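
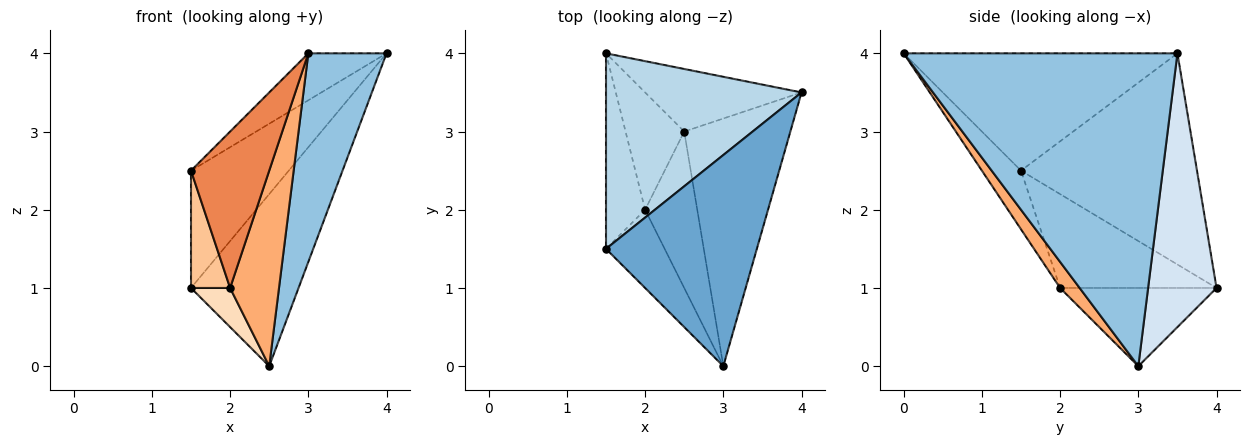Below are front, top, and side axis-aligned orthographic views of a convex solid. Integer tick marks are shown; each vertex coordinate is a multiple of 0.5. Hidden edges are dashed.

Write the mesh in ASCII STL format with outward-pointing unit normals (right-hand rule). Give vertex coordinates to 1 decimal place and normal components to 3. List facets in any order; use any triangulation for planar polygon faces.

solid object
 facet normal -0.605 0.173 0.777
  outer loop
   vertex 3.0 0.0 4.0
   vertex 4.0 3.5 4.0
   vertex 1.5 1.5 2.5
  endloop
 endfacet
 facet normal 0.914 -0.261 -0.310
  outer loop
   vertex 2.5 3.0 0.0
   vertex 4.0 3.5 4.0
   vertex 3.0 0.0 4.0
  endloop
 endfacet
 facet normal -0.679 0.377 0.629
  outer loop
   vertex 1.5 4.0 1.0
   vertex 1.5 1.5 2.5
   vertex 4.0 3.5 4.0
  endloop
 endfacet
 facet normal 0.513 0.807 -0.293
  outer loop
   vertex 1.5 4.0 1.0
   vertex 4.0 3.5 4.0
   vertex 2.5 3.0 0.0
  endloop
 endfacet
 facet normal -0.408 -0.816 -0.408
  outer loop
   vertex 2.0 2.0 1.0
   vertex 3.0 0.0 4.0
   vertex 1.5 1.5 2.5
  endloop
 endfacet
 facet normal 0.298 -0.745 -0.596
  outer loop
   vertex 2.0 2.0 1.0
   vertex 2.5 3.0 0.0
   vertex 3.0 0.0 4.0
  endloop
 endfacet
 facet normal -0.899 -0.225 -0.375
  outer loop
   vertex 2.0 2.0 1.0
   vertex 1.5 1.5 2.5
   vertex 1.5 4.0 1.0
  endloop
 endfacet
 facet normal -0.784 -0.196 -0.588
  outer loop
   vertex 2.0 2.0 1.0
   vertex 1.5 4.0 1.0
   vertex 2.5 3.0 0.0
  endloop
 endfacet
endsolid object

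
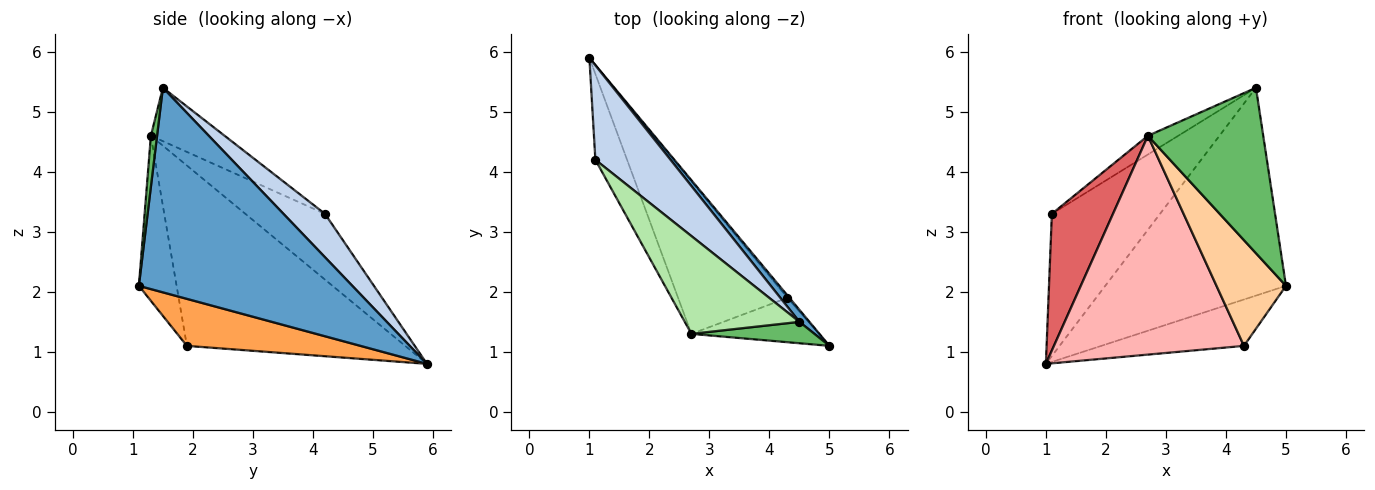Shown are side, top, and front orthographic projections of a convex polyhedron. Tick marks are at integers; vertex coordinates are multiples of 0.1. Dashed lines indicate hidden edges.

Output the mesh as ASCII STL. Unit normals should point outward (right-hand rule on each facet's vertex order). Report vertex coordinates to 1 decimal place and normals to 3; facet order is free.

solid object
 facet normal 0.763 0.646 0.037
  outer loop
   vertex 4.5 1.5 5.4
   vertex 5.0 1.1 2.1
   vertex 1.0 5.9 0.8
  endloop
 endfacet
 facet normal 0.304 0.793 0.527
  outer loop
   vertex 1.1 4.2 3.3
   vertex 4.5 1.5 5.4
   vertex 1.0 5.9 0.8
  endloop
 endfacet
 facet normal 0.772 0.635 -0.033
  outer loop
   vertex 4.3 1.9 1.1
   vertex 1.0 5.9 0.8
   vertex 5.0 1.1 2.1
  endloop
 endfacet
 facet normal -0.448 -0.824 -0.346
  outer loop
   vertex 2.7 1.3 4.6
   vertex 4.3 1.9 1.1
   vertex 5.0 1.1 2.1
  endloop
 endfacet
 facet normal 0.053 -0.990 0.128
  outer loop
   vertex 2.7 1.3 4.6
   vertex 5.0 1.1 2.1
   vertex 4.5 1.5 5.4
  endloop
 endfacet
 facet normal -0.416 0.171 0.893
  outer loop
   vertex 2.7 1.3 4.6
   vertex 4.5 1.5 5.4
   vertex 1.1 4.2 3.3
  endloop
 endfacet
 facet normal -0.741 -0.569 -0.357
  outer loop
   vertex 2.7 1.3 4.6
   vertex 1.1 4.2 3.3
   vertex 1.0 5.9 0.8
  endloop
 endfacet
 facet normal -0.686 -0.597 -0.416
  outer loop
   vertex 2.7 1.3 4.6
   vertex 1.0 5.9 0.8
   vertex 4.3 1.9 1.1
  endloop
 endfacet
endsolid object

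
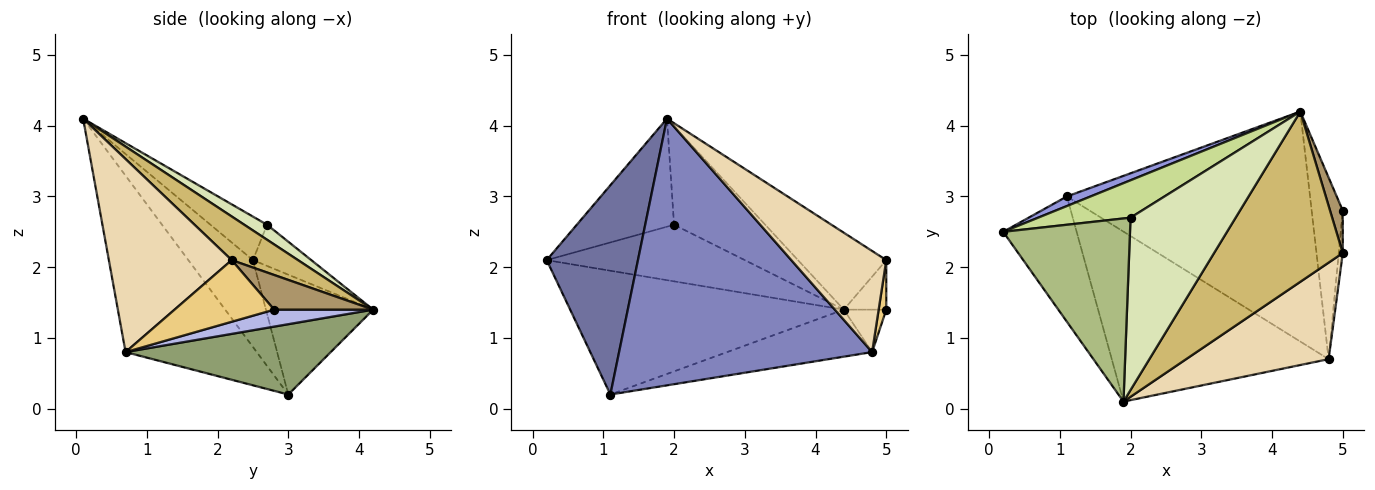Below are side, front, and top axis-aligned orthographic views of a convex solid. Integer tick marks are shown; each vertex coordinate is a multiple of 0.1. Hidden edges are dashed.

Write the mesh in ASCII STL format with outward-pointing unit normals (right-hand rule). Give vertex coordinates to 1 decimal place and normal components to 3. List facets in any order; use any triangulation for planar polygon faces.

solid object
 facet normal -0.519 -0.733 -0.439
  outer loop
   vertex 1.1 3.0 0.2
   vertex 1.9 0.1 4.1
   vertex 0.2 2.5 2.1
  endloop
 endfacet
 facet normal -0.400 -0.773 -0.492
  outer loop
   vertex 4.8 0.7 0.8
   vertex 1.9 0.1 4.1
   vertex 1.1 3.0 0.2
  endloop
 endfacet
 facet normal -0.364 0.929 0.072
  outer loop
   vertex 4.4 4.2 1.4
   vertex 1.1 3.0 0.2
   vertex 0.2 2.5 2.1
  endloop
 endfacet
 facet normal 0.469 0.201 -0.860
  outer loop
   vertex 4.4 4.2 1.4
   vertex 5.0 2.8 1.4
   vertex 4.8 0.7 0.8
  endloop
 endfacet
 facet normal 0.273 0.193 -0.943
  outer loop
   vertex 4.4 4.2 1.4
   vertex 4.8 0.7 0.8
   vertex 1.1 3.0 0.2
  endloop
 endfacet
 facet normal -0.284 0.487 0.826
  outer loop
   vertex 2.0 2.7 2.6
   vertex 0.2 2.5 2.1
   vertex 1.9 0.1 4.1
  endloop
 endfacet
 facet normal -0.239 0.810 0.535
  outer loop
   vertex 2.0 2.7 2.6
   vertex 4.4 4.2 1.4
   vertex 0.2 2.5 2.1
  endloop
 endfacet
 facet normal 0.123 0.492 0.862
  outer loop
   vertex 2.0 2.7 2.6
   vertex 1.9 0.1 4.1
   vertex 4.4 4.2 1.4
  endloop
 endfacet
 facet normal 0.871 0.373 0.320
  outer loop
   vertex 5.0 2.2 2.1
   vertex 5.0 2.8 1.4
   vertex 4.4 4.2 1.4
  endloop
 endfacet
 facet normal 0.295 0.393 0.871
  outer loop
   vertex 5.0 2.2 2.1
   vertex 4.4 4.2 1.4
   vertex 1.9 0.1 4.1
  endloop
 endfacet
 facet normal 0.995 -0.076 -0.065
  outer loop
   vertex 5.0 2.2 2.1
   vertex 4.8 0.7 0.8
   vertex 5.0 2.8 1.4
  endloop
 endfacet
 facet normal 0.683 -0.528 0.504
  outer loop
   vertex 5.0 2.2 2.1
   vertex 1.9 0.1 4.1
   vertex 4.8 0.7 0.8
  endloop
 endfacet
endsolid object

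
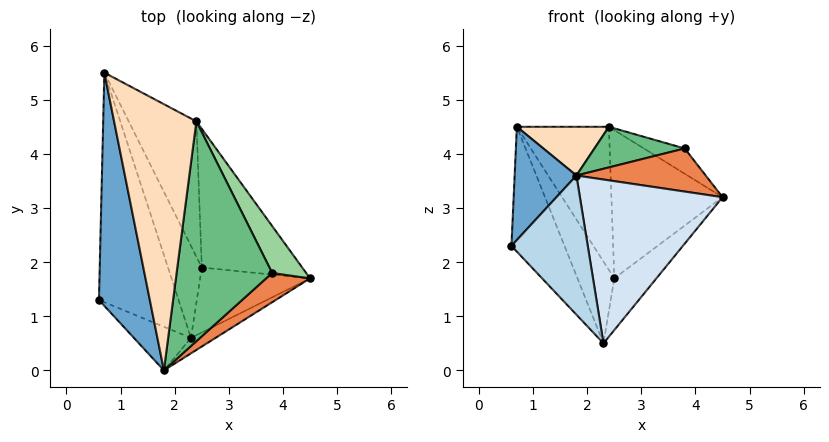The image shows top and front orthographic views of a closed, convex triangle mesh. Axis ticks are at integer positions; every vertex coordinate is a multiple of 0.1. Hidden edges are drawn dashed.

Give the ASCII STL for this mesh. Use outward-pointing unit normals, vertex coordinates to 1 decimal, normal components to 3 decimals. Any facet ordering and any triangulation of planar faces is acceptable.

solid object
 facet normal -0.823 -0.248 0.511
  outer loop
   vertex 1.8 0.0 3.6
   vertex 0.7 5.5 4.5
   vertex 0.6 1.3 2.3
  endloop
 endfacet
 facet normal -0.591 0.385 -0.708
  outer loop
   vertex 2.3 0.6 0.5
   vertex 0.6 1.3 2.3
   vertex 0.7 5.5 4.5
  endloop
 endfacet
 facet normal -0.579 -0.778 -0.244
  outer loop
   vertex 2.3 0.6 0.5
   vertex 1.8 0.0 3.6
   vertex 0.6 1.3 2.3
  endloop
 endfacet
 facet normal 0.523 -0.849 -0.080
  outer loop
   vertex 2.3 0.6 0.5
   vertex 4.5 1.7 3.2
   vertex 1.8 0.0 3.6
  endloop
 endfacet
 facet normal 0.517 -0.708 0.481
  outer loop
   vertex 3.8 1.8 4.1
   vertex 1.8 0.0 3.6
   vertex 4.5 1.7 3.2
  endloop
 endfacet
 facet normal 0.545 0.522 -0.656
  outer loop
   vertex 2.5 1.9 1.7
   vertex 4.5 1.7 3.2
   vertex 2.3 0.6 0.5
  endloop
 endfacet
 facet normal 0.164 0.655 -0.737
  outer loop
   vertex 2.5 1.9 1.7
   vertex 2.3 0.6 0.5
   vertex 0.7 5.5 4.5
  endloop
 endfacet
 facet normal -0.095 -0.179 0.979
  outer loop
   vertex 2.4 4.6 4.5
   vertex 0.7 5.5 4.5
   vertex 1.8 0.0 3.6
  endloop
 endfacet
 facet normal -0.082 -0.181 0.980
  outer loop
   vertex 2.4 4.6 4.5
   vertex 1.8 0.0 3.6
   vertex 3.8 1.8 4.1
  endloop
 endfacet
 facet normal 0.768 0.304 0.564
  outer loop
   vertex 2.4 4.6 4.5
   vertex 3.8 1.8 4.1
   vertex 4.5 1.7 3.2
  endloop
 endfacet
 facet normal 0.505 0.630 -0.590
  outer loop
   vertex 2.4 4.6 4.5
   vertex 4.5 1.7 3.2
   vertex 2.5 1.9 1.7
  endloop
 endfacet
 facet normal 0.359 0.678 -0.641
  outer loop
   vertex 2.4 4.6 4.5
   vertex 2.5 1.9 1.7
   vertex 0.7 5.5 4.5
  endloop
 endfacet
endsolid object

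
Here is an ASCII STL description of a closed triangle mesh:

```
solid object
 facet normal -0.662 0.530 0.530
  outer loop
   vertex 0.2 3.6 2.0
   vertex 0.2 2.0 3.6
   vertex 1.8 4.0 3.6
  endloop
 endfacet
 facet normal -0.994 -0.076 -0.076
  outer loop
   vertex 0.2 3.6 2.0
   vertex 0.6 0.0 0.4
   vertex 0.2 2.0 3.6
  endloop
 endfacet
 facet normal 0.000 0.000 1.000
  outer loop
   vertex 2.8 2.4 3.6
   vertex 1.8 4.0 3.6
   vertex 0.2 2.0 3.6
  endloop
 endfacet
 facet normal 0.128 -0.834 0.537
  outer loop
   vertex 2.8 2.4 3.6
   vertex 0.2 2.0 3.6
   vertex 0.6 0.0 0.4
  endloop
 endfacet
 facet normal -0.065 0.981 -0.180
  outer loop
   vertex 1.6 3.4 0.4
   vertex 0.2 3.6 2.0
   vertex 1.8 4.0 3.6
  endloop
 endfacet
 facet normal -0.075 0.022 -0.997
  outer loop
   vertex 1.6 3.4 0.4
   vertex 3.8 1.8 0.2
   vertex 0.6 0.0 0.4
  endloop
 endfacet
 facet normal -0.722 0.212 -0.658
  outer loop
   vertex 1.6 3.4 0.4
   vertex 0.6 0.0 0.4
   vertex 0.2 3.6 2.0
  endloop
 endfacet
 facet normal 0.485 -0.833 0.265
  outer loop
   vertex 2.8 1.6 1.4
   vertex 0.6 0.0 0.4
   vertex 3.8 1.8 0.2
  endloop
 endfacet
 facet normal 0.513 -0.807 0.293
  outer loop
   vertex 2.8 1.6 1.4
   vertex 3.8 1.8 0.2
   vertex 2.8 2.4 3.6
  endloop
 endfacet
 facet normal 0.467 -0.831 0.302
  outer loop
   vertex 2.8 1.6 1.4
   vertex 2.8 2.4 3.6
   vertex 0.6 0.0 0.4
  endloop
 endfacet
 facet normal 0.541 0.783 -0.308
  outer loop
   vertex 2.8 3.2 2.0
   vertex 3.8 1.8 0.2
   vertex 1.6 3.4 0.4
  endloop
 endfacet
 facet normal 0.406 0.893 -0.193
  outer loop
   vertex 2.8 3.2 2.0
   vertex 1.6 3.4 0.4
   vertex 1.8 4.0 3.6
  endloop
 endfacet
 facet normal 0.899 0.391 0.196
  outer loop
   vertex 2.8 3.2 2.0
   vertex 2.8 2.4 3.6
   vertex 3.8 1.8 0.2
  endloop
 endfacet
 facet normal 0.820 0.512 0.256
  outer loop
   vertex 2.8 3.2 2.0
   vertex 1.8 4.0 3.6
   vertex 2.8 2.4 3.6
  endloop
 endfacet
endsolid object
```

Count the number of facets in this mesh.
14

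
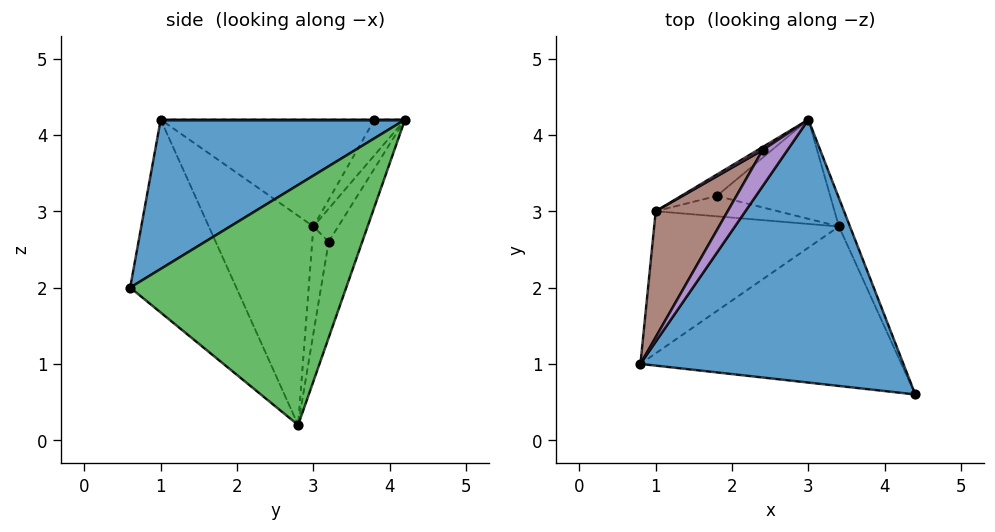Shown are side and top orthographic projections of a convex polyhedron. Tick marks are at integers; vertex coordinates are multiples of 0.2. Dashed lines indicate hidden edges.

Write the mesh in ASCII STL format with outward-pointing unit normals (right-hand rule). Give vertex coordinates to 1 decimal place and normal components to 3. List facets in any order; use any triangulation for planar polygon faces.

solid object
 facet normal 0.468 -0.321 0.823
  outer loop
   vertex 3.0 4.2 4.2
   vertex 0.8 1.0 4.2
   vertex 4.4 0.6 2.0
  endloop
 endfacet
 facet normal -0.436 -0.680 -0.589
  outer loop
   vertex 3.4 2.8 0.2
   vertex 4.4 0.6 2.0
   vertex 0.8 1.0 4.2
  endloop
 endfacet
 facet normal 0.922 0.385 -0.042
  outer loop
   vertex 3.4 2.8 0.2
   vertex 3.0 4.2 4.2
   vertex 4.4 0.6 2.0
  endloop
 endfacet
 facet normal -0.699 -0.362 -0.617
  outer loop
   vertex 1.0 3.0 2.8
   vertex 3.4 2.8 0.2
   vertex 0.8 1.0 4.2
  endloop
 endfacet
 facet normal 0.000 0.000 1.000
  outer loop
   vertex 2.4 3.8 4.2
   vertex 0.8 1.0 4.2
   vertex 3.0 4.2 4.2
  endloop
 endfacet
 facet normal -0.750 0.428 0.505
  outer loop
   vertex 2.4 3.8 4.2
   vertex 1.0 3.0 2.8
   vertex 0.8 1.0 4.2
  endloop
 endfacet
 facet normal -0.553 0.829 0.079
  outer loop
   vertex 2.4 3.8 4.2
   vertex 3.0 4.2 4.2
   vertex 1.0 3.0 2.8
  endloop
 endfacet
 facet normal -0.289 0.894 -0.342
  outer loop
   vertex 1.8 3.2 2.6
   vertex 3.0 4.2 4.2
   vertex 3.4 2.8 0.2
  endloop
 endfacet
 facet normal -0.306 0.893 -0.329
  outer loop
   vertex 1.8 3.2 2.6
   vertex 1.0 3.0 2.8
   vertex 3.0 4.2 4.2
  endloop
 endfacet
 facet normal -0.309 0.883 -0.353
  outer loop
   vertex 1.8 3.2 2.6
   vertex 3.4 2.8 0.2
   vertex 1.0 3.0 2.8
  endloop
 endfacet
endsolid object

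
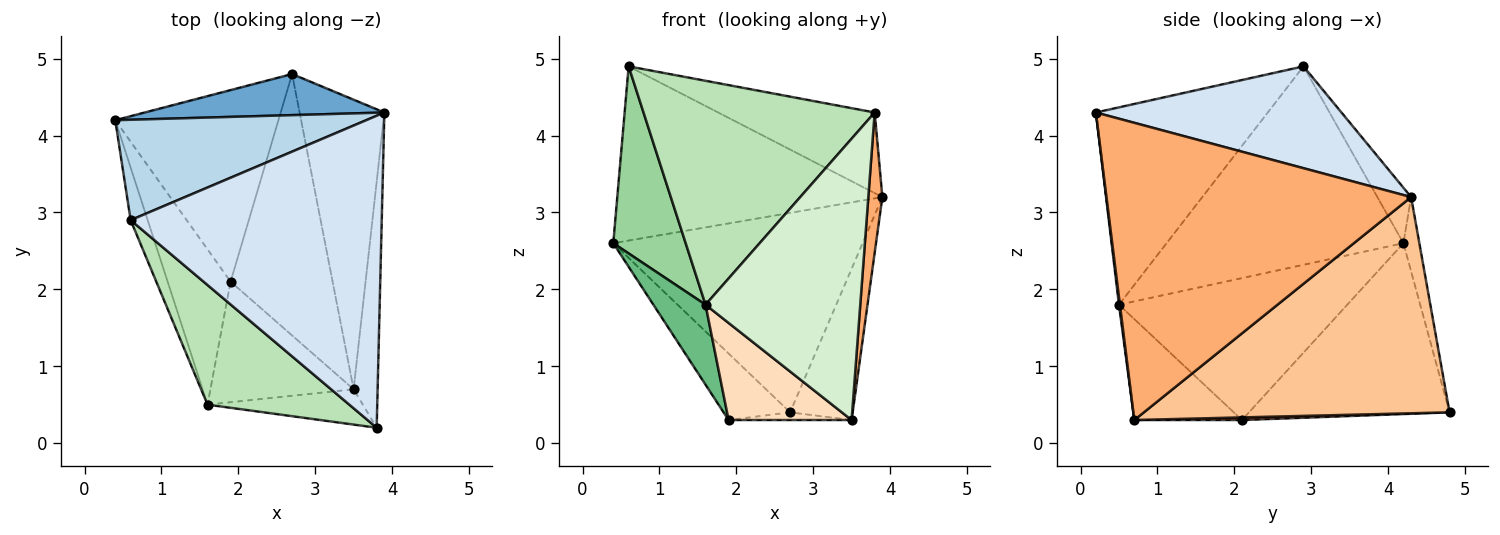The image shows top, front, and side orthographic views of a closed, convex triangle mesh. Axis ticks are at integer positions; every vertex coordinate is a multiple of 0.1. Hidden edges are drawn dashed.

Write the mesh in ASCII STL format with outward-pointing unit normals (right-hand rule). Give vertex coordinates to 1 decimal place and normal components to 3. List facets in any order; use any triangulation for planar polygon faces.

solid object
 facet normal -0.062 0.978 0.201
  outer loop
   vertex 2.7 4.8 0.4
   vertex 0.4 4.2 2.6
   vertex 3.9 4.3 3.2
  endloop
 endfacet
 facet normal -0.703 0.233 -0.672
  outer loop
   vertex 2.7 4.8 0.4
   vertex 1.9 2.1 0.3
   vertex 0.4 4.2 2.6
  endloop
 endfacet
 facet normal -0.110 0.861 0.496
  outer loop
   vertex 0.6 2.9 4.9
   vertex 3.9 4.3 3.2
   vertex 0.4 4.2 2.6
  endloop
 endfacet
 facet normal 0.365 0.233 0.901
  outer loop
   vertex 0.6 2.9 4.9
   vertex 3.8 0.2 4.3
   vertex 3.9 4.3 3.2
  endloop
 endfacet
 facet normal 0.026 0.029 -0.999
  outer loop
   vertex 3.5 0.7 0.3
   vertex 1.9 2.1 0.3
   vertex 2.7 4.8 0.4
  endloop
 endfacet
 facet normal 0.996 -0.046 -0.080
  outer loop
   vertex 3.5 0.7 0.3
   vertex 3.9 4.3 3.2
   vertex 3.8 0.2 4.3
  endloop
 endfacet
 facet normal 0.915 0.187 -0.359
  outer loop
   vertex 3.5 0.7 0.3
   vertex 2.7 4.8 0.4
   vertex 3.9 4.3 3.2
  endloop
 endfacet
 facet normal -0.481 -0.550 -0.683
  outer loop
   vertex 1.6 0.5 1.8
   vertex 1.9 2.1 0.3
   vertex 3.5 0.7 0.3
  endloop
 endfacet
 facet normal -0.895 -0.204 -0.397
  outer loop
   vertex 1.6 0.5 1.8
   vertex 0.4 4.2 2.6
   vertex 1.9 2.1 0.3
  endloop
 endfacet
 facet normal -0.953 -0.291 -0.082
  outer loop
   vertex 1.6 0.5 1.8
   vertex 0.6 2.9 4.9
   vertex 0.4 4.2 2.6
  endloop
 endfacet
 facet normal -0.548 -0.738 0.394
  outer loop
   vertex 1.6 0.5 1.8
   vertex 3.8 0.2 4.3
   vertex 0.6 2.9 4.9
  endloop
 endfacet
 facet normal 0.006 -0.992 -0.124
  outer loop
   vertex 1.6 0.5 1.8
   vertex 3.5 0.7 0.3
   vertex 3.8 0.2 4.3
  endloop
 endfacet
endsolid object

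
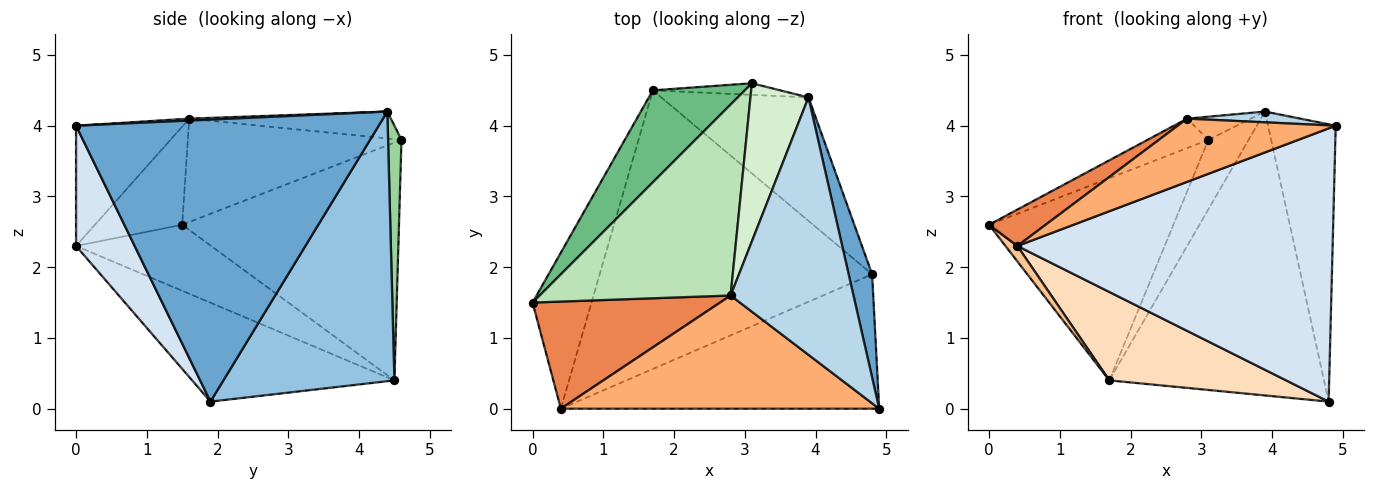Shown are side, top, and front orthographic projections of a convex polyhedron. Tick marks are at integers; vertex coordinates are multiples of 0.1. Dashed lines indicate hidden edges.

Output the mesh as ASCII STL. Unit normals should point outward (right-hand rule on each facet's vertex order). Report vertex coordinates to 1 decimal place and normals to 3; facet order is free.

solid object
 facet normal 0.973 0.217 0.081
  outer loop
   vertex 4.8 1.9 0.1
   vertex 3.9 4.4 4.2
   vertex 4.9 0.0 4.0
  endloop
 endfacet
 facet normal 0.590 0.740 -0.322
  outer loop
   vertex 1.7 4.5 0.4
   vertex 3.9 4.4 4.2
   vertex 4.8 1.9 0.1
  endloop
 endfacet
 facet normal 0.016 -0.042 0.999
  outer loop
   vertex 2.8 1.6 4.1
   vertex 4.9 0.0 4.0
   vertex 3.9 4.4 4.2
  endloop
 endfacet
 facet normal 0.164 -0.885 -0.435
  outer loop
   vertex 0.4 0.0 2.3
   vertex 4.8 1.9 0.1
   vertex 4.9 0.0 4.0
  endloop
 endfacet
 facet normal -0.444 -0.288 0.848
  outer loop
   vertex 0.4 0.0 2.3
   vertex 2.8 1.6 4.1
   vertex 0.0 1.5 2.6
  endloop
 endfacet
 facet normal -0.313 -0.463 0.829
  outer loop
   vertex 0.4 0.0 2.3
   vertex 4.9 0.0 4.0
   vertex 2.8 1.6 4.1
  endloop
 endfacet
 facet normal -0.744 -0.066 -0.665
  outer loop
   vertex 0.4 0.0 2.3
   vertex 0.0 1.5 2.6
   vertex 1.7 4.5 0.4
  endloop
 endfacet
 facet normal -0.327 -0.286 -0.901
  outer loop
   vertex 0.4 0.0 2.3
   vertex 1.7 4.5 0.4
   vertex 4.8 1.9 0.1
  endloop
 endfacet
 facet normal -0.731 0.621 0.283
  outer loop
   vertex 3.1 4.6 3.8
   vertex 1.7 4.5 0.4
   vertex 0.0 1.5 2.6
  endloop
 endfacet
 facet normal 0.312 0.937 -0.156
  outer loop
   vertex 3.1 4.6 3.8
   vertex 3.9 4.4 4.2
   vertex 1.7 4.5 0.4
  endloop
 endfacet
 facet normal -0.472 0.134 0.871
  outer loop
   vertex 3.1 4.6 3.8
   vertex 0.0 1.5 2.6
   vertex 2.8 1.6 4.1
  endloop
 endfacet
 facet normal -0.417 0.132 0.899
  outer loop
   vertex 3.1 4.6 3.8
   vertex 2.8 1.6 4.1
   vertex 3.9 4.4 4.2
  endloop
 endfacet
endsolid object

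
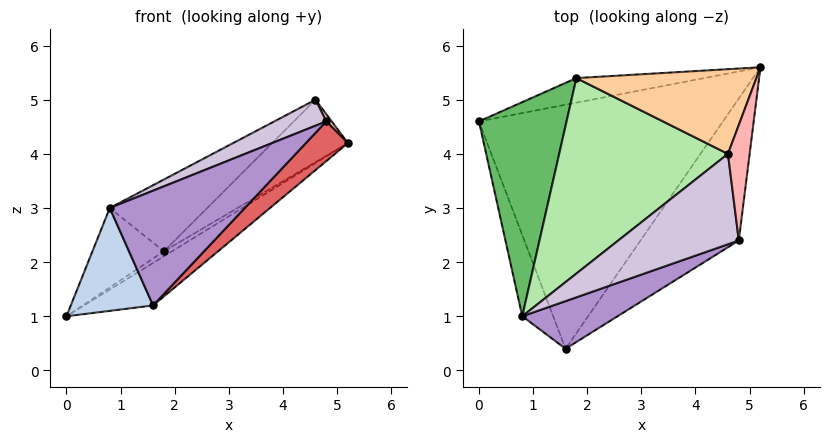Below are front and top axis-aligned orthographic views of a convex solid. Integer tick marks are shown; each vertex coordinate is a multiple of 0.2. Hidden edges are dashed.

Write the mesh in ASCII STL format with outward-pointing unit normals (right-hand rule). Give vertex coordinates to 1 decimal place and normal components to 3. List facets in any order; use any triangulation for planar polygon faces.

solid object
 facet normal 0.497 0.149 -0.855
  outer loop
   vertex 1.6 0.4 1.2
   vertex 0.0 4.6 1.0
   vertex 5.2 5.6 4.2
  endloop
 endfacet
 facet normal -0.893 -0.353 -0.279
  outer loop
   vertex 0.8 1.0 3.0
   vertex 0.0 4.6 1.0
   vertex 1.6 0.4 1.2
  endloop
 endfacet
 facet normal 0.492 0.174 -0.853
  outer loop
   vertex 1.8 5.4 2.2
   vertex 5.2 5.6 4.2
   vertex 0.0 4.6 1.0
  endloop
 endfacet
 facet normal -0.453 0.529 0.718
  outer loop
   vertex 1.8 5.4 2.2
   vertex 4.6 4.0 5.0
   vertex 5.2 5.6 4.2
  endloop
 endfacet
 facet normal -0.615 0.274 0.739
  outer loop
   vertex 1.8 5.4 2.2
   vertex 0.0 4.6 1.0
   vertex 0.8 1.0 3.0
  endloop
 endfacet
 facet normal -0.608 0.274 0.745
  outer loop
   vertex 1.8 5.4 2.2
   vertex 0.8 1.0 3.0
   vertex 4.6 4.0 5.0
  endloop
 endfacet
 facet normal 0.766 -0.173 -0.619
  outer loop
   vertex 4.8 2.4 4.6
   vertex 1.6 0.4 1.2
   vertex 5.2 5.6 4.2
  endloop
 endfacet
 facet normal 0.832 -0.035 0.554
  outer loop
   vertex 4.8 2.4 4.6
   vertex 5.2 5.6 4.2
   vertex 4.6 4.0 5.0
  endloop
 endfacet
 facet normal 0.168 -0.911 0.378
  outer loop
   vertex 4.8 2.4 4.6
   vertex 0.8 1.0 3.0
   vertex 1.6 0.4 1.2
  endloop
 endfacet
 facet normal -0.277 -0.265 0.924
  outer loop
   vertex 4.8 2.4 4.6
   vertex 4.6 4.0 5.0
   vertex 0.8 1.0 3.0
  endloop
 endfacet
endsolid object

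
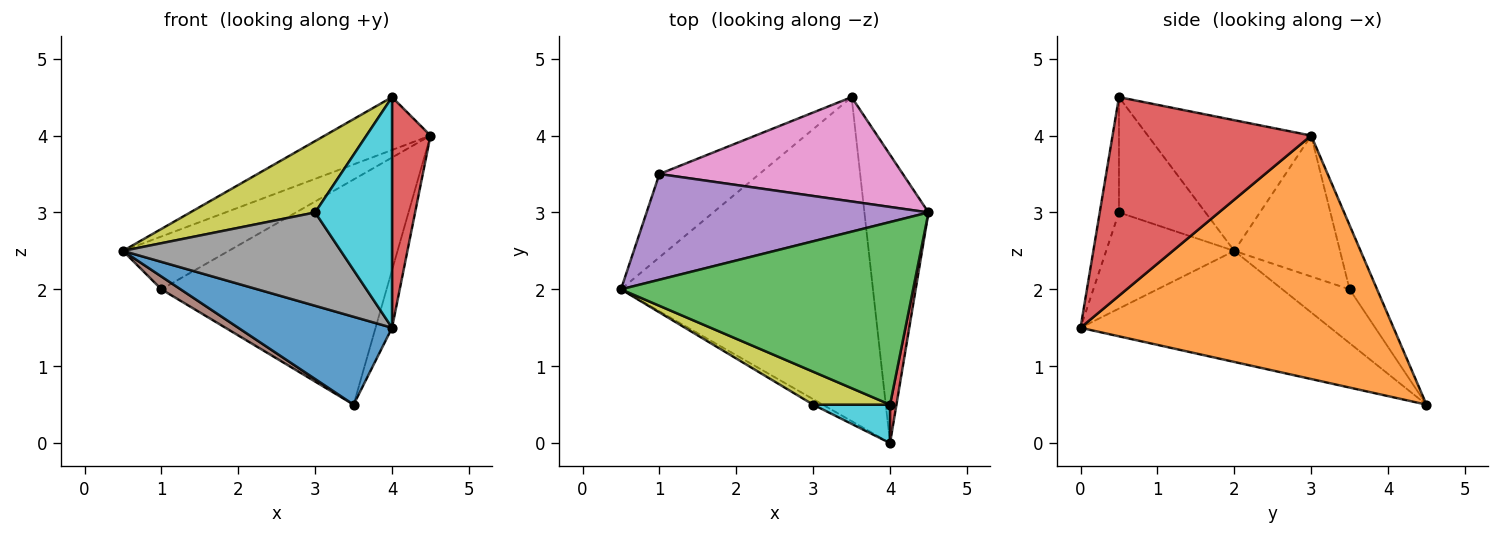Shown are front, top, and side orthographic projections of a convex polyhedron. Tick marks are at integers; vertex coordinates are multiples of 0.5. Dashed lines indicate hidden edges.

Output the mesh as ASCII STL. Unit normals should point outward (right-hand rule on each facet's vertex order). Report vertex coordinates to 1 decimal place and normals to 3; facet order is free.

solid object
 facet normal -0.391 -0.241 -0.888
  outer loop
   vertex 3.5 4.5 0.5
   vertex 4.0 0.0 1.5
   vertex 0.5 2.0 2.5
  endloop
 endfacet
 facet normal 0.966 0.051 -0.254
  outer loop
   vertex 3.5 4.5 0.5
   vertex 4.5 3.0 4.0
   vertex 4.0 0.0 1.5
  endloop
 endfacet
 facet normal -0.395 0.255 0.883
  outer loop
   vertex 4.0 0.5 4.5
   vertex 4.5 3.0 4.0
   vertex 0.5 2.0 2.5
  endloop
 endfacet
 facet normal 0.981 -0.190 0.032
  outer loop
   vertex 4.0 0.5 4.5
   vertex 4.0 0.0 1.5
   vertex 4.5 3.0 4.0
  endloop
 endfacet
 facet normal -0.408 0.408 0.816
  outer loop
   vertex 1.0 3.5 2.0
   vertex 0.5 2.0 2.5
   vertex 4.5 3.0 4.0
  endloop
 endfacet
 facet normal -0.470 -0.134 -0.873
  outer loop
   vertex 1.0 3.5 2.0
   vertex 3.5 4.5 0.5
   vertex 0.5 2.0 2.5
  endloop
 endfacet
 facet normal -0.110 0.902 0.418
  outer loop
   vertex 1.0 3.5 2.0
   vertex 4.5 3.0 4.0
   vertex 3.5 4.5 0.5
  endloop
 endfacet
 facet normal -0.506 -0.861 -0.051
  outer loop
   vertex 3.0 0.5 3.0
   vertex 0.5 2.0 2.5
   vertex 4.0 0.0 1.5
  endloop
 endfacet
 facet normal -0.532 -0.769 0.355
  outer loop
   vertex 3.0 0.5 3.0
   vertex 4.0 0.5 4.5
   vertex 0.5 2.0 2.5
  endloop
 endfacet
 facet normal -0.239 -0.958 0.160
  outer loop
   vertex 3.0 0.5 3.0
   vertex 4.0 0.0 1.5
   vertex 4.0 0.5 4.5
  endloop
 endfacet
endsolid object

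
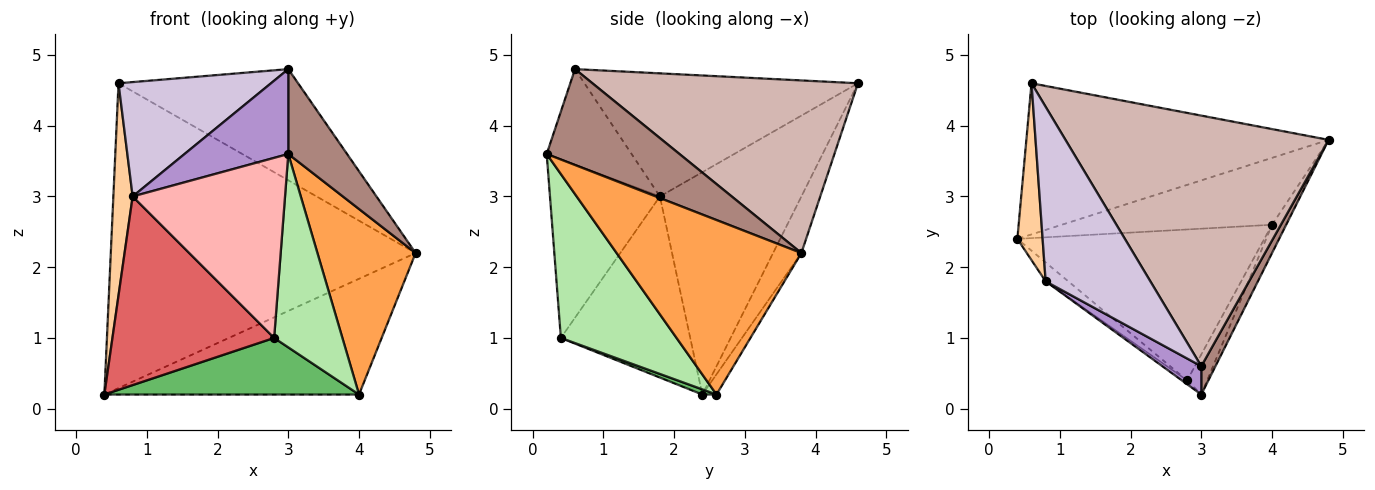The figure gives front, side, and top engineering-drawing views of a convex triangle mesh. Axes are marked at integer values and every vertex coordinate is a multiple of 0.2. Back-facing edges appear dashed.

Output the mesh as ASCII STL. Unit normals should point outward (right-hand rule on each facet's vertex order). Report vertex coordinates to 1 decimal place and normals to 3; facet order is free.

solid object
 facet normal -0.083 0.893 -0.443
  outer loop
   vertex 0.6 4.6 4.6
   vertex 4.8 3.8 2.2
   vertex 0.4 2.4 0.2
  endloop
 endfacet
 facet normal -0.048 0.865 -0.500
  outer loop
   vertex 4.0 2.6 0.2
   vertex 0.4 2.4 0.2
   vertex 4.8 3.8 2.2
  endloop
 endfacet
 facet normal 0.881 -0.468 -0.071
  outer loop
   vertex 4.0 2.6 0.2
   vertex 4.8 3.8 2.2
   vertex 3.0 0.2 3.6
  endloop
 endfacet
 facet normal -0.985 -0.134 0.112
  outer loop
   vertex 0.8 1.8 3.0
   vertex 0.6 4.6 4.6
   vertex 0.4 2.4 0.2
  endloop
 endfacet
 facet normal 0.020 -0.351 -0.936
  outer loop
   vertex 2.8 0.4 1.0
   vertex 0.4 2.4 0.2
   vertex 4.0 2.6 0.2
  endloop
 endfacet
 facet normal 0.857 -0.505 -0.105
  outer loop
   vertex 2.8 0.4 1.0
   vertex 4.0 2.6 0.2
   vertex 3.0 0.2 3.6
  endloop
 endfacet
 facet normal -0.623 -0.778 -0.078
  outer loop
   vertex 2.8 0.4 1.0
   vertex 0.8 1.8 3.0
   vertex 0.4 2.4 0.2
  endloop
 endfacet
 facet normal -0.585 -0.811 -0.017
  outer loop
   vertex 2.8 0.4 1.0
   vertex 3.0 0.2 3.6
   vertex 0.8 1.8 3.0
  endloop
 endfacet
 facet normal -0.613 -0.749 0.250
  outer loop
   vertex 3.0 0.6 4.8
   vertex 0.8 1.8 3.0
   vertex 3.0 0.2 3.6
  endloop
 endfacet
 facet normal -0.701 -0.391 0.596
  outer loop
   vertex 3.0 0.6 4.8
   vertex 0.6 4.6 4.6
   vertex 0.8 1.8 3.0
  endloop
 endfacet
 facet normal 0.906 -0.401 0.134
  outer loop
   vertex 3.0 0.6 4.8
   vertex 3.0 0.2 3.6
   vertex 4.8 3.8 2.2
  endloop
 endfacet
 facet normal 0.514 0.348 0.784
  outer loop
   vertex 3.0 0.6 4.8
   vertex 4.8 3.8 2.2
   vertex 0.6 4.6 4.6
  endloop
 endfacet
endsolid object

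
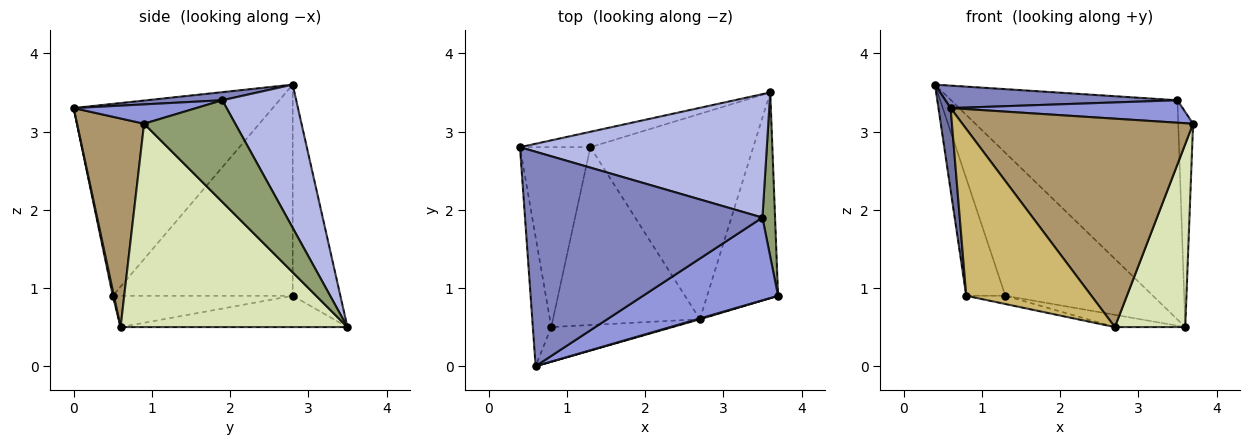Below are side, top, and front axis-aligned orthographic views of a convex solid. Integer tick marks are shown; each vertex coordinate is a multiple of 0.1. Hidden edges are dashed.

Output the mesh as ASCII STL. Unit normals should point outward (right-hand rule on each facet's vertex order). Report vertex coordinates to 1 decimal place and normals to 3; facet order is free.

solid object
 facet normal -0.994 -0.061 -0.095
  outer loop
   vertex 0.8 0.5 0.9
   vertex 0.6 0.0 3.3
   vertex 0.4 2.8 3.6
  endloop
 endfacet
 facet normal 0.034 -0.104 0.994
  outer loop
   vertex 3.5 1.9 3.4
   vertex 0.4 2.8 3.6
   vertex 0.6 0.0 3.3
  endloop
 endfacet
 facet normal 0.137 -0.259 0.956
  outer loop
   vertex 3.5 1.9 3.4
   vertex 0.6 0.0 3.3
   vertex 3.7 0.9 3.1
  endloop
 endfacet
 facet normal 0.274 0.838 0.472
  outer loop
   vertex 3.5 1.9 3.4
   vertex 3.6 3.5 0.5
   vertex 0.4 2.8 3.6
  endloop
 endfacet
 facet normal 0.980 0.159 0.122
  outer loop
   vertex 3.5 1.9 3.4
   vertex 3.7 0.9 3.1
   vertex 3.6 3.5 0.5
  endloop
 endfacet
 facet normal -0.306 0.947 -0.102
  outer loop
   vertex 1.3 2.8 0.9
   vertex 0.4 2.8 3.6
   vertex 3.6 3.5 0.5
  endloop
 endfacet
 facet normal -0.929 0.202 -0.310
  outer loop
   vertex 1.3 2.8 0.9
   vertex 0.8 0.5 0.9
   vertex 0.4 2.8 3.6
  endloop
 endfacet
 facet normal 0.906 -0.281 -0.316
  outer loop
   vertex 2.7 0.6 0.5
   vertex 3.6 3.5 0.5
   vertex 3.7 0.9 3.1
  endloop
 endfacet
 facet normal 0.279 -0.960 0.003
  outer loop
   vertex 2.7 0.6 0.5
   vertex 3.7 0.9 3.1
   vertex 0.6 0.0 3.3
  endloop
 endfacet
 facet normal 0.009 -0.979 -0.203
  outer loop
   vertex 2.7 0.6 0.5
   vertex 0.6 0.0 3.3
   vertex 0.8 0.5 0.9
  endloop
 endfacet
 facet normal -0.188 0.058 -0.980
  outer loop
   vertex 2.7 0.6 0.5
   vertex 1.3 2.8 0.9
   vertex 3.6 3.5 0.5
  endloop
 endfacet
 facet normal -0.208 0.045 -0.977
  outer loop
   vertex 2.7 0.6 0.5
   vertex 0.8 0.5 0.9
   vertex 1.3 2.8 0.9
  endloop
 endfacet
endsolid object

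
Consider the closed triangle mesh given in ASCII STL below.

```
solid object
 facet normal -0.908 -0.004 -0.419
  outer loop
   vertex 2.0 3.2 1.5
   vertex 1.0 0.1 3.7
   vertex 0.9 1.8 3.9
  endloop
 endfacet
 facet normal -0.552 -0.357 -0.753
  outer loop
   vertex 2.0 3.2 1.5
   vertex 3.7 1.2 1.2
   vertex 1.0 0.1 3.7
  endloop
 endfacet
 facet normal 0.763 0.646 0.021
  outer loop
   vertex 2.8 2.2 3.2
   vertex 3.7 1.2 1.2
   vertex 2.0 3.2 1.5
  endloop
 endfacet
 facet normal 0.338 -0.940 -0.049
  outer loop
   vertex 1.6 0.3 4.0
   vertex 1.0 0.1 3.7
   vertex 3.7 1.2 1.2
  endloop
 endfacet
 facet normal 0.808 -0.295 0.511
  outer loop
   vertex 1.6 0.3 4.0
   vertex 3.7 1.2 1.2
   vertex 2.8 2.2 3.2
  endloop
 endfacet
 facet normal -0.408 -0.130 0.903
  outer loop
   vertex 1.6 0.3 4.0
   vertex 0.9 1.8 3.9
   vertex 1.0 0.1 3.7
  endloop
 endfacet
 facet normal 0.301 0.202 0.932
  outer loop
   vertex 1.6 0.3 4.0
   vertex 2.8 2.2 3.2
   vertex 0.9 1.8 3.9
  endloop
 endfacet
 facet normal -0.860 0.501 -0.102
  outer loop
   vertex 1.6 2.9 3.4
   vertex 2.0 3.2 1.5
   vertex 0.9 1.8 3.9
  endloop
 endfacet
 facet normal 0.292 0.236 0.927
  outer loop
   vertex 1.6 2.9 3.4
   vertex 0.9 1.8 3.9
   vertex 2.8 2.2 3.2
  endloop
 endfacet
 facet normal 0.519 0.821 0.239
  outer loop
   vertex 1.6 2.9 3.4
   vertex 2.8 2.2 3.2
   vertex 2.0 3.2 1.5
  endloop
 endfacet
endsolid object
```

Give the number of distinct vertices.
7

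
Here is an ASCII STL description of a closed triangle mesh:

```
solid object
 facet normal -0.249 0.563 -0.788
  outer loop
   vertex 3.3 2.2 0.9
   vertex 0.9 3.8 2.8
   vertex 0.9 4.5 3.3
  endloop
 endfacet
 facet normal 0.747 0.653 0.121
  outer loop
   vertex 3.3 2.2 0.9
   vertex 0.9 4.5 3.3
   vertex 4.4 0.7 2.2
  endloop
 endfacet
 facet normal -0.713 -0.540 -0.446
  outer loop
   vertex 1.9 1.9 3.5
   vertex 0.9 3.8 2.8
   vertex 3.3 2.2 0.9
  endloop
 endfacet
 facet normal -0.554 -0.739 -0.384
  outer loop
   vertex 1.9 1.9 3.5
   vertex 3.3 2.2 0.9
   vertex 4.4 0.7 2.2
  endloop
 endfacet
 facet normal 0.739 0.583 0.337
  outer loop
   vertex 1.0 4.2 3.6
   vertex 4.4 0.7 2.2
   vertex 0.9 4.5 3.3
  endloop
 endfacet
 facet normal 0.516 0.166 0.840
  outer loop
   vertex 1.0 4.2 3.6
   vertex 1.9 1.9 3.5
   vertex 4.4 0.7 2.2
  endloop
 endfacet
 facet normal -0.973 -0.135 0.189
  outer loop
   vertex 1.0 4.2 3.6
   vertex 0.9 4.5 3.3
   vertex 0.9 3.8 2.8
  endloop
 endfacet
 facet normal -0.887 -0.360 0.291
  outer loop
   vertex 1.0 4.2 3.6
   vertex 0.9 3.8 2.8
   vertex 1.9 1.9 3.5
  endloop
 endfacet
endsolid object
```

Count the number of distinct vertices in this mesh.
6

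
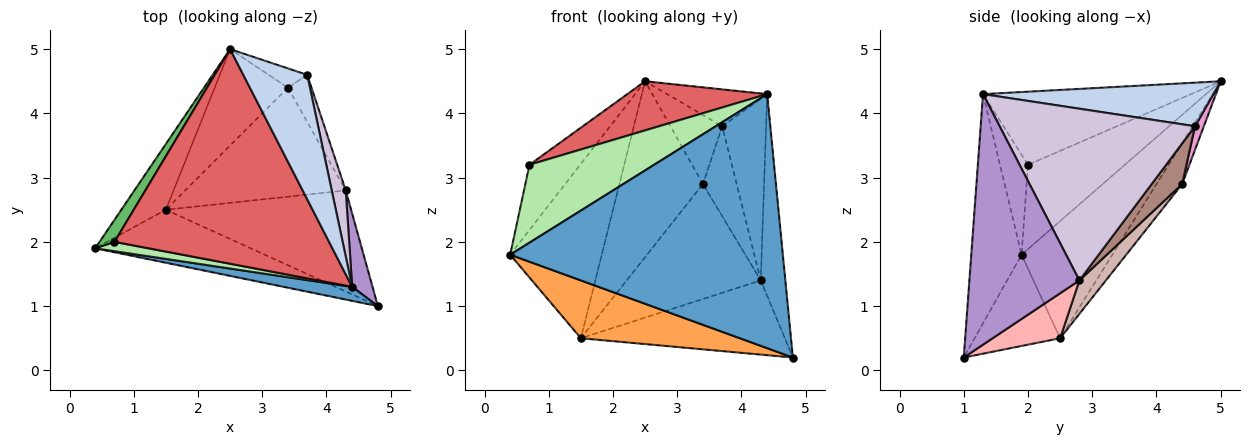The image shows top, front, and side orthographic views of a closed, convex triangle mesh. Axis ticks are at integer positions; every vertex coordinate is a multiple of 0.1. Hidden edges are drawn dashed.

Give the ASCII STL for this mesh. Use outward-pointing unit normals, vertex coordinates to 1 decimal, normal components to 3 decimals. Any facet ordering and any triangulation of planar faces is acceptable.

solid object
 facet normal -0.181 -0.982 0.054
  outer loop
   vertex 4.4 1.3 4.3
   vertex 0.4 1.9 1.8
   vertex 4.8 1.0 0.2
  endloop
 endfacet
 facet normal 0.547 0.238 0.802
  outer loop
   vertex 4.4 1.3 4.3
   vertex 3.7 4.6 3.8
   vertex 2.5 5.0 4.5
  endloop
 endfacet
 facet normal -0.369 -0.685 -0.628
  outer loop
   vertex 1.5 2.5 0.5
   vertex 4.8 1.0 0.2
   vertex 0.4 1.9 1.8
  endloop
 endfacet
 facet normal -0.680 0.686 -0.259
  outer loop
   vertex 1.5 2.5 0.5
   vertex 0.4 1.9 1.8
   vertex 2.5 5.0 4.5
  endloop
 endfacet
 facet normal -0.875 0.458 0.155
  outer loop
   vertex 0.7 2.0 3.2
   vertex 2.5 5.0 4.5
   vertex 0.4 1.9 1.8
  endloop
 endfacet
 facet normal -0.218 -0.969 0.116
  outer loop
   vertex 0.7 2.0 3.2
   vertex 0.4 1.9 1.8
   vertex 4.4 1.3 4.3
  endloop
 endfacet
 facet normal -0.315 -0.212 0.925
  outer loop
   vertex 0.7 2.0 3.2
   vertex 4.4 1.3 4.3
   vertex 2.5 5.0 4.5
  endloop
 endfacet
 facet normal 0.192 0.581 -0.791
  outer loop
   vertex 4.3 2.8 1.4
   vertex 4.8 1.0 0.2
   vertex 1.5 2.5 0.5
  endloop
 endfacet
 facet normal 0.973 0.218 0.079
  outer loop
   vertex 4.3 2.8 1.4
   vertex 4.4 1.3 4.3
   vertex 4.8 1.0 0.2
  endloop
 endfacet
 facet normal 0.973 0.218 0.079
  outer loop
   vertex 4.3 2.8 1.4
   vertex 3.7 4.6 3.8
   vertex 4.4 1.3 4.3
  endloop
 endfacet
 facet normal 0.625 0.691 -0.362
  outer loop
   vertex 3.4 4.4 2.9
   vertex 3.7 4.6 3.8
   vertex 4.3 2.8 1.4
  endloop
 endfacet
 facet normal 0.142 0.718 -0.681
  outer loop
   vertex 3.4 4.4 2.9
   vertex 4.3 2.8 1.4
   vertex 1.5 2.5 0.5
  endloop
 endfacet
 facet normal 0.162 0.950 -0.265
  outer loop
   vertex 3.4 4.4 2.9
   vertex 2.5 5.0 4.5
   vertex 3.7 4.6 3.8
  endloop
 endfacet
 facet normal -0.261 0.847 -0.464
  outer loop
   vertex 3.4 4.4 2.9
   vertex 1.5 2.5 0.5
   vertex 2.5 5.0 4.5
  endloop
 endfacet
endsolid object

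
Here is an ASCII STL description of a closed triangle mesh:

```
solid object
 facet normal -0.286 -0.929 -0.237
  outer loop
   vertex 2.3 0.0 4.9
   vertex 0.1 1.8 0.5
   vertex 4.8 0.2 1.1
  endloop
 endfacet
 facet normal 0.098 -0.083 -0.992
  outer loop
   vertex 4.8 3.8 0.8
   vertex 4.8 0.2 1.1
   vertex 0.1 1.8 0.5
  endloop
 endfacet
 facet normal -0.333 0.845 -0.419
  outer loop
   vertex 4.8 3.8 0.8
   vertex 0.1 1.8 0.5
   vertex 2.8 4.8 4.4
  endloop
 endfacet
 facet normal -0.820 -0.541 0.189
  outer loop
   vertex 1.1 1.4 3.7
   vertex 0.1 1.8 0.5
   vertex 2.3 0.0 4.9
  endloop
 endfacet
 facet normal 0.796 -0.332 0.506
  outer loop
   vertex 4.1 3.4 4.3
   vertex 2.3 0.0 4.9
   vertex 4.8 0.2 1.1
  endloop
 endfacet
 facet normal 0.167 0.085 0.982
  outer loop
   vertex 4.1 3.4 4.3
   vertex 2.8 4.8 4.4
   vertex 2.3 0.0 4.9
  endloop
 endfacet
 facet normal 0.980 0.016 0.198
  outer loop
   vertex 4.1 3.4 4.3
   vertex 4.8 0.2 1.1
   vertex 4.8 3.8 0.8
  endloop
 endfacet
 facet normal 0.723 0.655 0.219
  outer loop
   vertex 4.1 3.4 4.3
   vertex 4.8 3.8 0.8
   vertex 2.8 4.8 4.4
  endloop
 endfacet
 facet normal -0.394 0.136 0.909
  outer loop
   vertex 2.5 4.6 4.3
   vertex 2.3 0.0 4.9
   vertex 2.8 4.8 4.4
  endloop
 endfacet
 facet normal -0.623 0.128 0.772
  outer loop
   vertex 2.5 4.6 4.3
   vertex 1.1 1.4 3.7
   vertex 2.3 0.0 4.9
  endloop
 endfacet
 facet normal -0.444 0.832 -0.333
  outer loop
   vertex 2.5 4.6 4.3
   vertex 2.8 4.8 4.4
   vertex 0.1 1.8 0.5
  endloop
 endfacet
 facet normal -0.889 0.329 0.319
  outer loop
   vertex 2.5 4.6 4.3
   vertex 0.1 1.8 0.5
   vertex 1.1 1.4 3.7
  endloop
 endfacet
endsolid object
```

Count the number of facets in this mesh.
12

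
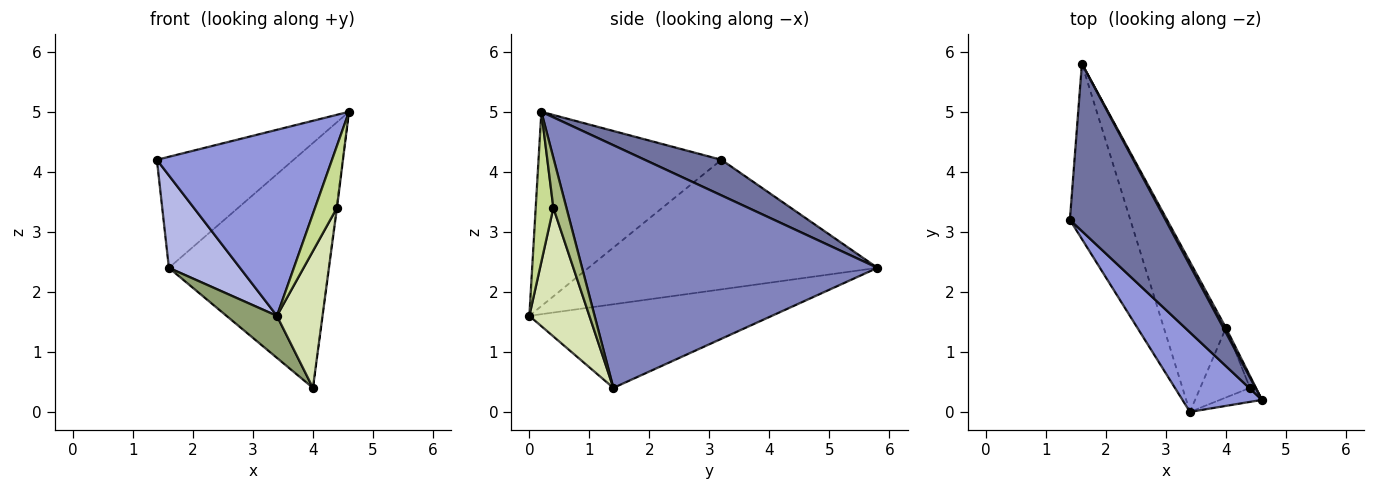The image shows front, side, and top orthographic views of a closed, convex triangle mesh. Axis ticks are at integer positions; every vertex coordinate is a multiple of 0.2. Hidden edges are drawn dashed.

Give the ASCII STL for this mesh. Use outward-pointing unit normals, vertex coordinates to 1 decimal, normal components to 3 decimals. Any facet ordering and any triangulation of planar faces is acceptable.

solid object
 facet normal 0.296 0.528 0.796
  outer loop
   vertex 1.6 5.8 2.4
   vertex 1.4 3.2 4.2
   vertex 4.6 0.2 5.0
  endloop
 endfacet
 facet normal 0.880 0.476 0.009
  outer loop
   vertex 4.0 1.4 0.4
   vertex 1.6 5.8 2.4
   vertex 4.6 0.2 5.0
  endloop
 endfacet
 facet normal -0.693 -0.663 0.283
  outer loop
   vertex 3.4 0.0 1.6
   vertex 4.6 0.2 5.0
   vertex 1.4 3.2 4.2
  endloop
 endfacet
 facet normal -0.885 -0.218 -0.413
  outer loop
   vertex 3.4 0.0 1.6
   vertex 1.4 3.2 4.2
   vertex 1.6 5.8 2.4
  endloop
 endfacet
 facet normal -0.792 -0.165 -0.588
  outer loop
   vertex 3.4 0.0 1.6
   vertex 1.6 5.8 2.4
   vertex 4.0 1.4 0.4
  endloop
 endfacet
 facet normal 0.992 0.040 -0.119
  outer loop
   vertex 4.4 0.4 3.4
   vertex 4.0 1.4 0.4
   vertex 4.6 0.2 5.0
  endloop
 endfacet
 facet normal 0.618 -0.767 -0.173
  outer loop
   vertex 4.4 0.4 3.4
   vertex 4.6 0.2 5.0
   vertex 3.4 0.0 1.6
  endloop
 endfacet
 facet normal 0.761 -0.578 -0.294
  outer loop
   vertex 4.4 0.4 3.4
   vertex 3.4 0.0 1.6
   vertex 4.0 1.4 0.4
  endloop
 endfacet
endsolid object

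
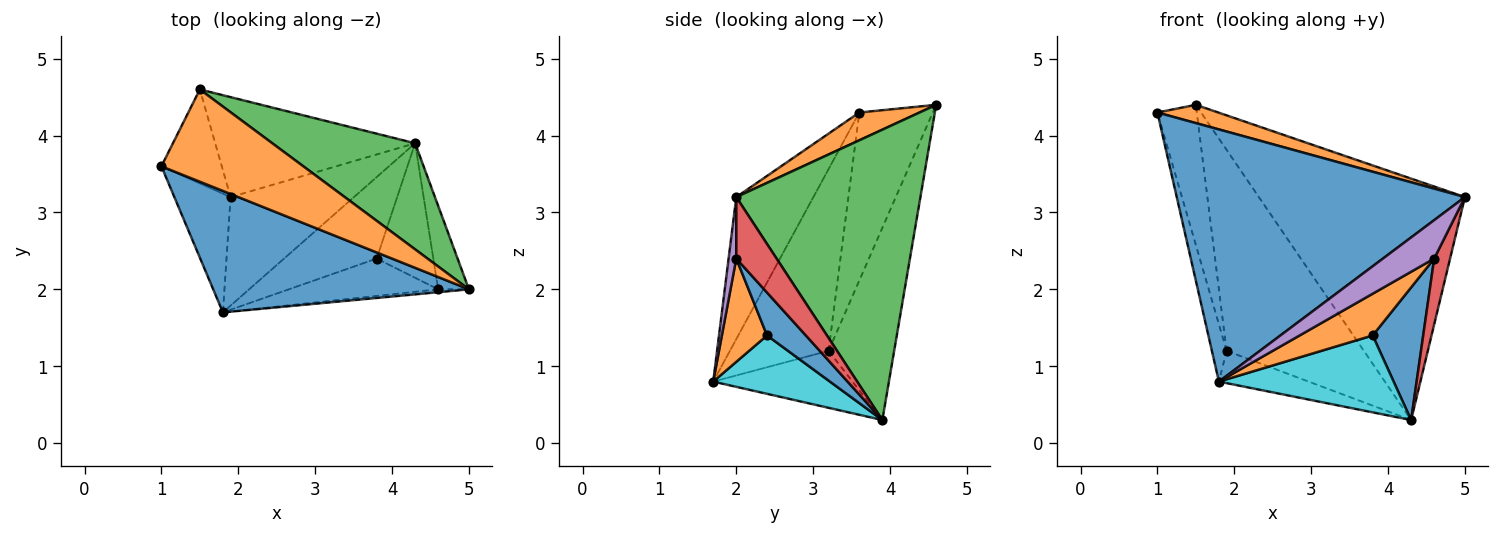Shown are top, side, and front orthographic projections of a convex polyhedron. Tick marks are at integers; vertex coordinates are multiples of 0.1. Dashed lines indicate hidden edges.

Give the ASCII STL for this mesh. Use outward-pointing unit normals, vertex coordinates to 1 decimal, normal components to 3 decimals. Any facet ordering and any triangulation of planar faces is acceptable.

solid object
 facet normal -0.234 -0.876 0.422
  outer loop
   vertex 1.8 1.7 0.8
   vertex 5.0 2.0 3.2
   vertex 1.0 3.6 4.3
  endloop
 endfacet
 facet normal 0.189 -0.191 0.963
  outer loop
   vertex 1.5 4.6 4.4
   vertex 1.0 3.6 4.3
   vertex 5.0 2.0 3.2
  endloop
 endfacet
 facet normal 0.633 0.709 0.311
  outer loop
   vertex 1.5 4.6 4.4
   vertex 5.0 2.0 3.2
   vertex 4.3 3.9 0.3
  endloop
 endfacet
 facet normal 0.843 -0.333 -0.422
  outer loop
   vertex 4.6 2.0 2.4
   vertex 4.3 3.9 0.3
   vertex 5.0 2.0 3.2
  endloop
 endfacet
 facet normal 0.148 -0.986 -0.074
  outer loop
   vertex 4.6 2.0 2.4
   vertex 5.0 2.0 3.2
   vertex 1.8 1.7 0.8
  endloop
 endfacet
 facet normal -0.405 0.261 -0.876
  outer loop
   vertex 1.9 3.2 1.2
   vertex 4.3 3.9 0.3
   vertex 1.8 1.7 0.8
  endloop
 endfacet
 facet normal -0.394 0.823 -0.409
  outer loop
   vertex 1.9 3.2 1.2
   vertex 1.5 4.6 4.4
   vertex 4.3 3.9 0.3
  endloop
 endfacet
 facet normal -0.946 0.141 -0.293
  outer loop
   vertex 1.9 3.2 1.2
   vertex 1.8 1.7 0.8
   vertex 1.0 3.6 4.3
  endloop
 endfacet
 facet normal -0.840 0.450 -0.302
  outer loop
   vertex 1.9 3.2 1.2
   vertex 1.0 3.6 4.3
   vertex 1.5 4.6 4.4
  endloop
 endfacet
 facet normal 0.417 -0.624 -0.661
  outer loop
   vertex 3.8 2.4 1.4
   vertex 1.8 1.7 0.8
   vertex 4.3 3.9 0.3
  endloop
 endfacet
 facet normal 0.475 -0.618 -0.627
  outer loop
   vertex 3.8 2.4 1.4
   vertex 4.3 3.9 0.3
   vertex 4.6 2.0 2.4
  endloop
 endfacet
 facet normal 0.419 -0.677 -0.606
  outer loop
   vertex 3.8 2.4 1.4
   vertex 4.6 2.0 2.4
   vertex 1.8 1.7 0.8
  endloop
 endfacet
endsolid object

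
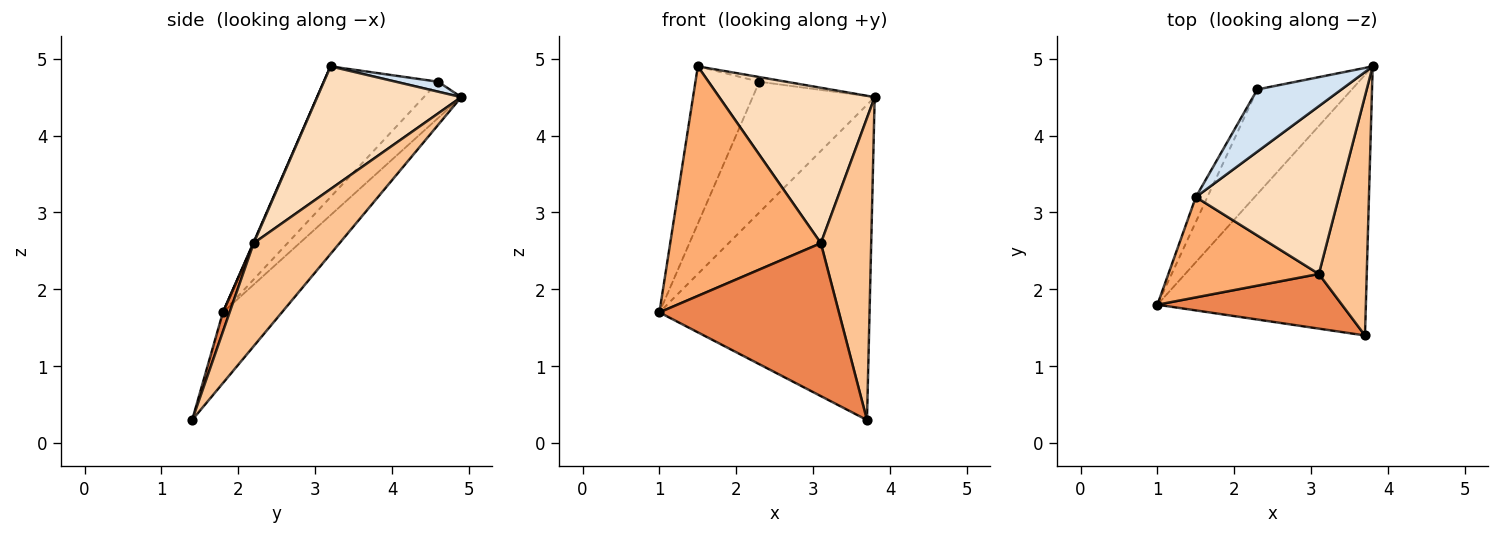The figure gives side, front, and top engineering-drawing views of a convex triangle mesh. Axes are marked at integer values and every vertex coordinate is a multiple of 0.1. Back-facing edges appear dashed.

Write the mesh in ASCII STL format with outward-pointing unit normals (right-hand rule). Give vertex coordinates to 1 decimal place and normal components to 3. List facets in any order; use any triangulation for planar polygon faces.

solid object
 facet normal -0.211 0.753 -0.623
  outer loop
   vertex 3.7 1.4 0.3
   vertex 1.0 1.8 1.7
   vertex 3.8 4.9 4.5
  endloop
 endfacet
 facet normal -0.233 0.759 -0.608
  outer loop
   vertex 2.3 4.6 4.7
   vertex 3.8 4.9 4.5
   vertex 1.0 1.8 1.7
  endloop
 endfacet
 facet normal -0.870 0.486 -0.077
  outer loop
   vertex 2.3 4.6 4.7
   vertex 1.0 1.8 1.7
   vertex 1.5 3.2 4.9
  endloop
 endfacet
 facet normal 0.117 0.075 0.990
  outer loop
   vertex 2.3 4.6 4.7
   vertex 1.5 3.2 4.9
   vertex 3.8 4.9 4.5
  endloop
 endfacet
 facet normal 0.035 -0.941 0.336
  outer loop
   vertex 3.1 2.2 2.6
   vertex 1.0 1.8 1.7
   vertex 3.7 1.4 0.3
  endloop
 endfacet
 facet normal 0.003 -0.916 0.400
  outer loop
   vertex 3.1 2.2 2.6
   vertex 1.5 3.2 4.9
   vertex 1.0 1.8 1.7
  endloop
 endfacet
 facet normal 0.801 -0.469 0.372
  outer loop
   vertex 3.1 2.2 2.6
   vertex 3.7 1.4 0.3
   vertex 3.8 4.9 4.5
  endloop
 endfacet
 facet normal 0.533 -0.575 0.621
  outer loop
   vertex 3.1 2.2 2.6
   vertex 3.8 4.9 4.5
   vertex 1.5 3.2 4.9
  endloop
 endfacet
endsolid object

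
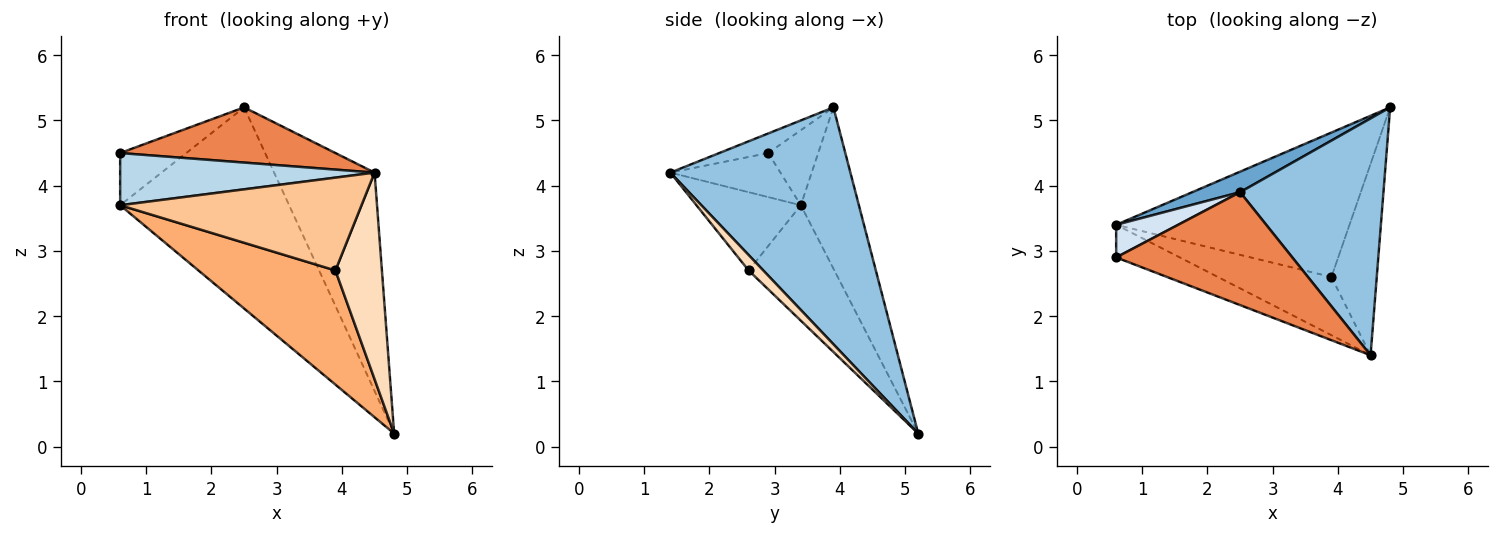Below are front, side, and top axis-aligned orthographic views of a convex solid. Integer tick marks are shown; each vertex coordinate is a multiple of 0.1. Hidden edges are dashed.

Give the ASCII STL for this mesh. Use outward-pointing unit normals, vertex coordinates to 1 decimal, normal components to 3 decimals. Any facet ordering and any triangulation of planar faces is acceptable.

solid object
 facet normal -0.323 0.941 0.096
  outer loop
   vertex 2.5 3.9 5.2
   vertex 4.8 5.2 0.2
   vertex 0.6 3.4 3.7
  endloop
 endfacet
 facet normal 0.772 0.431 0.467
  outer loop
   vertex 2.5 3.9 5.2
   vertex 4.5 1.4 4.2
   vertex 4.8 5.2 0.2
  endloop
 endfacet
 facet normal -0.344 -0.796 -0.498
  outer loop
   vertex 0.6 2.9 4.5
   vertex 0.6 3.4 3.7
   vertex 4.5 1.4 4.2
  endloop
 endfacet
 facet normal -0.540 0.714 0.446
  outer loop
   vertex 0.6 2.9 4.5
   vertex 2.5 3.9 5.2
   vertex 0.6 3.4 3.7
  endloop
 endfacet
 facet normal -0.099 -0.437 0.894
  outer loop
   vertex 0.6 2.9 4.5
   vertex 4.5 1.4 4.2
   vertex 2.5 3.9 5.2
  endloop
 endfacet
 facet normal -0.362 -0.578 -0.731
  outer loop
   vertex 3.9 2.6 2.7
   vertex 0.6 3.4 3.7
   vertex 4.8 5.2 0.2
  endloop
 endfacet
 facet normal -0.344 -0.796 -0.499
  outer loop
   vertex 3.9 2.6 2.7
   vertex 4.5 1.4 4.2
   vertex 0.6 3.4 3.7
  endloop
 endfacet
 facet normal 0.226 -0.715 -0.662
  outer loop
   vertex 3.9 2.6 2.7
   vertex 4.8 5.2 0.2
   vertex 4.5 1.4 4.2
  endloop
 endfacet
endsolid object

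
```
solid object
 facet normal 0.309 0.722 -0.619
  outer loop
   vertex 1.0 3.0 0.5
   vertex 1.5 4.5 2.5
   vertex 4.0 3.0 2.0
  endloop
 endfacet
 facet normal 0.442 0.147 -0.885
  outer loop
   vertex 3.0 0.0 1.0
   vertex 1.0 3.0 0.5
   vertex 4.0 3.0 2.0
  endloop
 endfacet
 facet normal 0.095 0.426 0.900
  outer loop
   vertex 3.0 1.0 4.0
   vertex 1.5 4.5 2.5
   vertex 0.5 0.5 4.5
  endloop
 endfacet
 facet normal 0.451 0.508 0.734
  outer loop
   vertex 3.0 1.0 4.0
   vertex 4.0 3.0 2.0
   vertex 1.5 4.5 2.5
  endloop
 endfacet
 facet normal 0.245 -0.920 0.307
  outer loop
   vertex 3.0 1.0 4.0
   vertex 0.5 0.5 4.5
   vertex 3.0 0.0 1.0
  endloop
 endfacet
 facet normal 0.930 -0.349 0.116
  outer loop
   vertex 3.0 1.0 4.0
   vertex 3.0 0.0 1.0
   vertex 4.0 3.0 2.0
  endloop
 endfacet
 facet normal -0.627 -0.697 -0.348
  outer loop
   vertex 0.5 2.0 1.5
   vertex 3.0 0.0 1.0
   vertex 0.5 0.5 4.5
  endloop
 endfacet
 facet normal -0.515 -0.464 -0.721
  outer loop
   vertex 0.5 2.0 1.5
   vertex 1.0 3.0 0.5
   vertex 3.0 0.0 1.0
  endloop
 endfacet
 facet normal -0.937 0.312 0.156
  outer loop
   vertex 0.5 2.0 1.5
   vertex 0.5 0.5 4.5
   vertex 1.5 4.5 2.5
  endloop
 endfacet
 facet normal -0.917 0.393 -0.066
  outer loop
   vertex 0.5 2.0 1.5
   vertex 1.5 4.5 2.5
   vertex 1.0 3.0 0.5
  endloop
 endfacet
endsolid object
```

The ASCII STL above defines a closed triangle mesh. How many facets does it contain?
10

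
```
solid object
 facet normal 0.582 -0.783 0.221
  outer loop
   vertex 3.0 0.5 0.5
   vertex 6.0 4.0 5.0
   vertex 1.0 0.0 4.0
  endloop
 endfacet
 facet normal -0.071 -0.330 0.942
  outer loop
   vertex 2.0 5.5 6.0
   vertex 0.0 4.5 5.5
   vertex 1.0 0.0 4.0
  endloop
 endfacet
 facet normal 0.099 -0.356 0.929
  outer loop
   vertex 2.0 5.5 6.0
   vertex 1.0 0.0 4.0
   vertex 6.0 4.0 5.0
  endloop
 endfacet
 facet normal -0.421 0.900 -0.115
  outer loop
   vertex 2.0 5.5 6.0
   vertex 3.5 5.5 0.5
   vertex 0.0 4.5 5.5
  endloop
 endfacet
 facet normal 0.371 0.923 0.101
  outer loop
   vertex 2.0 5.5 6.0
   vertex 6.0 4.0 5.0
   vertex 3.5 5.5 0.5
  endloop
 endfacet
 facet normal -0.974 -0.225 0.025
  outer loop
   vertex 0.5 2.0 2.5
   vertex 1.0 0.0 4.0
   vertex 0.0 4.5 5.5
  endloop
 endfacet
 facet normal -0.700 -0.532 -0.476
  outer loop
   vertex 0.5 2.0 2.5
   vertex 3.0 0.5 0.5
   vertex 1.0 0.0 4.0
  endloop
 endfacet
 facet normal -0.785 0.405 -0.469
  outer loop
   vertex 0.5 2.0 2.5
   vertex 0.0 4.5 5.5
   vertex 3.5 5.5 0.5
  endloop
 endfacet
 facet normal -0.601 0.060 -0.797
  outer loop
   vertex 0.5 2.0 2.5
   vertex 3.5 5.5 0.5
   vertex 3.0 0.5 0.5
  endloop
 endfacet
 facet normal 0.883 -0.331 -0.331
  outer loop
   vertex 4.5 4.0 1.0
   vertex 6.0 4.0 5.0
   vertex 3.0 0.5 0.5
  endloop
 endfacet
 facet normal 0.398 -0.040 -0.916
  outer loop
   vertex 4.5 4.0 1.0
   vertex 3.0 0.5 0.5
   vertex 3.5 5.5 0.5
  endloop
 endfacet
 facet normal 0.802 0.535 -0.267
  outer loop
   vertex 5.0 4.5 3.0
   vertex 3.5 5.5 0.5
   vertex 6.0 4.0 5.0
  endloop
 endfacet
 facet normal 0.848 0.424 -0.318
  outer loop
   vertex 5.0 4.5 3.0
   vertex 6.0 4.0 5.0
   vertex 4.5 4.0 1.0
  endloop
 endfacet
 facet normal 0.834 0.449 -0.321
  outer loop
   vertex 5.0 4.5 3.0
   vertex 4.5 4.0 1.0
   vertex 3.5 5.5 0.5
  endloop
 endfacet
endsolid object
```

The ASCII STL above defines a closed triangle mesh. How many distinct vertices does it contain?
9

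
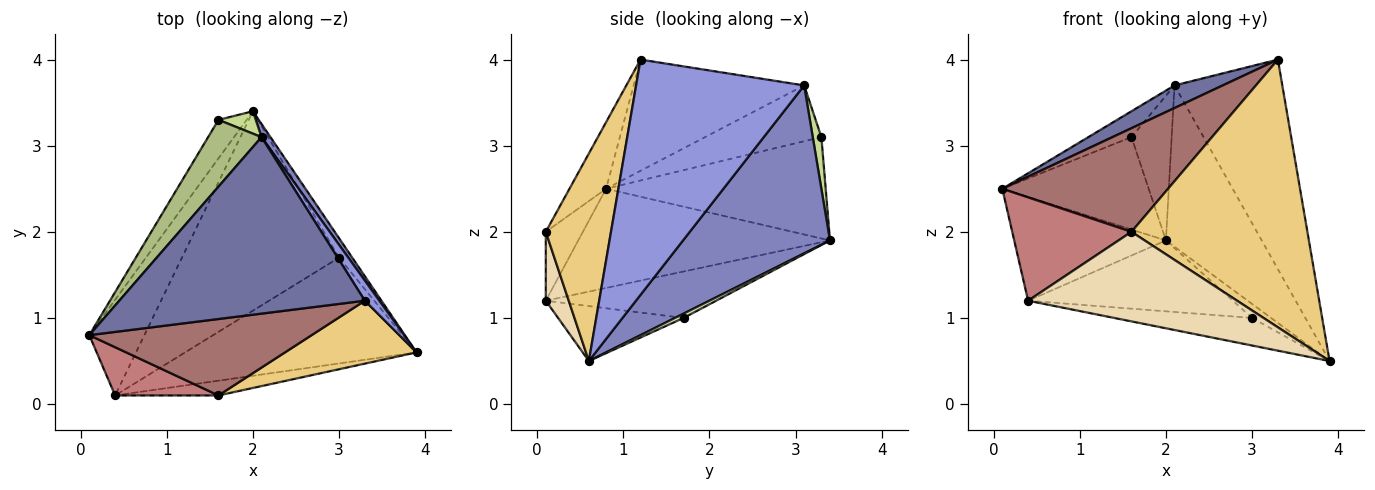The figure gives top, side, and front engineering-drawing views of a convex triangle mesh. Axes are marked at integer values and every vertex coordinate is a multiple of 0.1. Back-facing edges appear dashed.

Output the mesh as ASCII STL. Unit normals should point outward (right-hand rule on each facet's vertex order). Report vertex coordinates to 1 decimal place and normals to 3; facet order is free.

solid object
 facet normal -0.410 -0.116 0.905
  outer loop
   vertex 2.1 3.1 3.7
   vertex 0.1 0.8 2.5
   vertex 3.3 1.2 4.0
  endloop
 endfacet
 facet normal 0.837 0.546 0.044
  outer loop
   vertex 2.1 3.1 3.7
   vertex 3.9 0.6 0.5
   vertex 2.0 3.4 1.9
  endloop
 endfacet
 facet normal 0.841 0.539 0.052
  outer loop
   vertex 2.1 3.1 3.7
   vertex 3.3 1.2 4.0
   vertex 3.9 0.6 0.5
  endloop
 endfacet
 facet normal -0.773 0.466 -0.429
  outer loop
   vertex 0.4 0.1 1.2
   vertex 0.1 0.8 2.5
   vertex 2.0 3.4 1.9
  endloop
 endfacet
 facet normal -0.811 0.540 -0.225
  outer loop
   vertex 1.6 3.3 3.1
   vertex 2.0 3.4 1.9
   vertex 0.1 0.8 2.5
  endloop
 endfacet
 facet normal -0.698 0.259 0.668
  outer loop
   vertex 1.6 3.3 3.1
   vertex 0.1 0.8 2.5
   vertex 2.1 3.1 3.7
  endloop
 endfacet
 facet normal 0.207 0.967 0.150
  outer loop
   vertex 1.6 3.3 3.1
   vertex 2.1 3.1 3.7
   vertex 2.0 3.4 1.9
  endloop
 endfacet
 facet normal 0.255 0.565 -0.784
  outer loop
   vertex 3.0 1.7 1.0
   vertex 2.0 3.4 1.9
   vertex 3.9 0.6 0.5
  endloop
 endfacet
 facet normal -0.224 0.246 -0.943
  outer loop
   vertex 3.0 1.7 1.0
   vertex 3.9 0.6 0.5
   vertex 0.4 0.1 1.2
  endloop
 endfacet
 facet normal -0.268 0.323 -0.908
  outer loop
   vertex 3.0 1.7 1.0
   vertex 0.4 0.1 1.2
   vertex 2.0 3.4 1.9
  endloop
 endfacet
 facet normal 0.339 -0.916 0.215
  outer loop
   vertex 1.6 0.1 2.0
   vertex 3.9 0.6 0.5
   vertex 3.3 1.2 4.0
  endloop
 endfacet
 facet normal 0.108 -0.981 -0.162
  outer loop
   vertex 1.6 0.1 2.0
   vertex 0.4 0.1 1.2
   vertex 3.9 0.6 0.5
  endloop
 endfacet
 facet normal -0.175 -0.792 0.584
  outer loop
   vertex 1.6 0.1 2.0
   vertex 3.3 1.2 4.0
   vertex 0.1 0.8 2.5
  endloop
 endfacet
 facet normal -0.271 -0.872 0.407
  outer loop
   vertex 1.6 0.1 2.0
   vertex 0.1 0.8 2.5
   vertex 0.4 0.1 1.2
  endloop
 endfacet
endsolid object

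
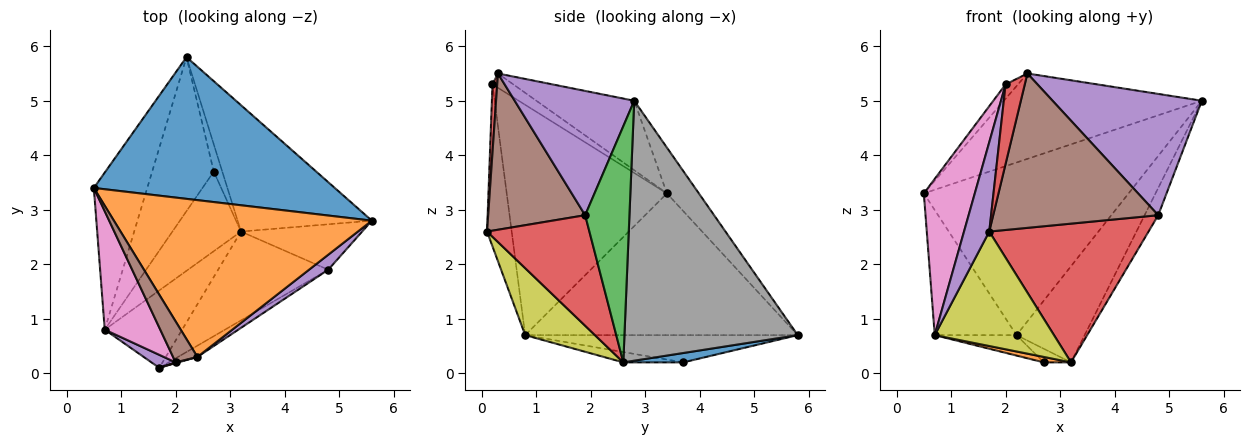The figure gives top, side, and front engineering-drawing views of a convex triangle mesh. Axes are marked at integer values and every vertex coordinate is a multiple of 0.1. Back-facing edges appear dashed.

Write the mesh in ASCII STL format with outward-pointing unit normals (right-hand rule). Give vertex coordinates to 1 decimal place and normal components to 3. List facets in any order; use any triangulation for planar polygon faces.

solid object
 facet normal -0.120 0.767 0.630
  outer loop
   vertex 2.2 5.8 0.7
   vertex 0.5 3.4 3.3
   vertex 5.6 2.8 5.0
  endloop
 endfacet
 facet normal -0.230 0.465 0.855
  outer loop
   vertex 2.4 0.3 5.5
   vertex 5.6 2.8 5.0
   vertex 0.5 3.4 3.3
  endloop
 endfacet
 facet normal -0.901 0.270 -0.340
  outer loop
   vertex 0.7 0.8 0.7
   vertex 0.5 3.4 3.3
   vertex 2.2 5.8 0.7
  endloop
 endfacet
 facet normal 0.238 -0.971 0.010
  outer loop
   vertex 2.0 0.2 5.3
   vertex 1.7 0.1 2.6
   vertex 2.4 0.3 5.5
  endloop
 endfacet
 facet normal -0.695 -0.712 0.104
  outer loop
   vertex 2.0 0.2 5.3
   vertex 0.7 0.8 0.7
   vertex 1.7 0.1 2.6
  endloop
 endfacet
 facet normal -0.485 0.289 0.826
  outer loop
   vertex 2.0 0.2 5.3
   vertex 2.4 0.3 5.5
   vertex 0.5 3.4 3.3
  endloop
 endfacet
 facet normal -0.929 -0.295 0.224
  outer loop
   vertex 2.0 0.2 5.3
   vertex 0.5 3.4 3.3
   vertex 0.7 0.8 0.7
  endloop
 endfacet
 facet normal 0.839 0.330 -0.433
  outer loop
   vertex 3.2 2.6 0.2
   vertex 2.2 5.8 0.7
   vertex 5.6 2.8 5.0
  endloop
 endfacet
 facet normal 0.436 -0.746 -0.504
  outer loop
   vertex 3.2 2.6 0.2
   vertex 1.7 0.1 2.6
   vertex 0.7 0.8 0.7
  endloop
 endfacet
 facet normal -0.402 0.121 -0.908
  outer loop
   vertex 2.7 3.7 0.2
   vertex 0.7 0.8 0.7
   vertex 2.2 5.8 0.7
  endloop
 endfacet
 facet normal 0.701 0.319 -0.638
  outer loop
   vertex 2.7 3.7 0.2
   vertex 2.2 5.8 0.7
   vertex 3.2 2.6 0.2
  endloop
 endfacet
 facet normal -0.149 -0.068 -0.987
  outer loop
   vertex 2.7 3.7 0.2
   vertex 3.2 2.6 0.2
   vertex 0.7 0.8 0.7
  endloop
 endfacet
 facet normal 0.858 0.264 -0.440
  outer loop
   vertex 4.8 1.9 2.9
   vertex 3.2 2.6 0.2
   vertex 5.6 2.8 5.0
  endloop
 endfacet
 facet normal 0.476 -0.741 -0.474
  outer loop
   vertex 4.8 1.9 2.9
   vertex 1.7 0.1 2.6
   vertex 3.2 2.6 0.2
  endloop
 endfacet
 facet normal 0.622 -0.777 0.096
  outer loop
   vertex 4.8 1.9 2.9
   vertex 5.6 2.8 5.0
   vertex 2.4 0.3 5.5
  endloop
 endfacet
 facet normal 0.506 -0.860 -0.063
  outer loop
   vertex 4.8 1.9 2.9
   vertex 2.4 0.3 5.5
   vertex 1.7 0.1 2.6
  endloop
 endfacet
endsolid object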